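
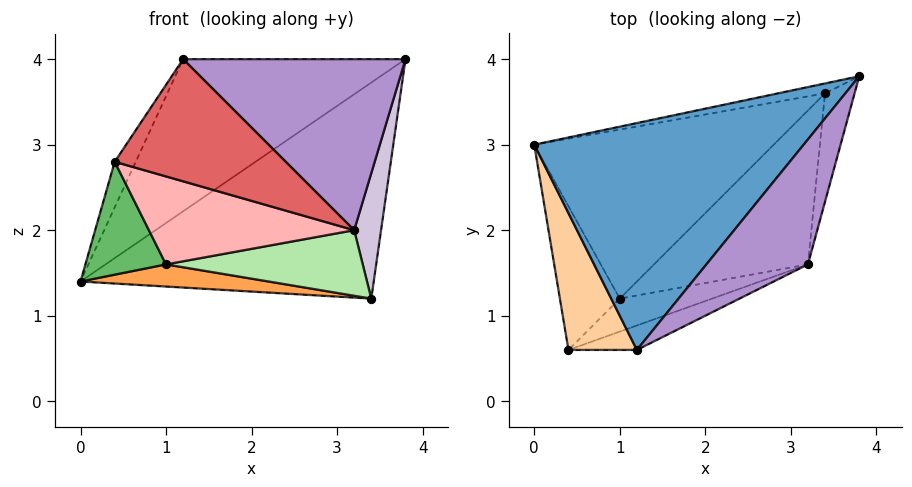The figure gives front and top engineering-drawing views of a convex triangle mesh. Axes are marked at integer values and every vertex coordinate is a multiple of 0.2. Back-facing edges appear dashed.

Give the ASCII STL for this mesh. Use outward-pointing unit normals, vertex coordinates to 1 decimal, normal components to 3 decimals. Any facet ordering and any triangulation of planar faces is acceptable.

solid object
 facet normal -0.565 0.459 0.685
  outer loop
   vertex 1.2 0.6 4.0
   vertex 3.8 3.8 4.0
   vertex 0.0 3.0 1.4
  endloop
 endfacet
 facet normal -0.176 0.983 -0.045
  outer loop
   vertex 3.4 3.6 1.2
   vertex 0.0 3.0 1.4
   vertex 3.8 3.8 4.0
  endloop
 endfacet
 facet normal -0.035 -0.130 -0.991
  outer loop
   vertex 1.0 1.2 1.6
   vertex 0.0 3.0 1.4
   vertex 3.4 3.6 1.2
  endloop
 endfacet
 facet normal -0.818 0.182 0.545
  outer loop
   vertex 0.4 0.6 2.8
   vertex 1.2 0.6 4.0
   vertex 0.0 3.0 1.4
  endloop
 endfacet
 facet normal -0.691 -0.447 -0.569
  outer loop
   vertex 0.4 0.6 2.8
   vertex 0.0 3.0 1.4
   vertex 1.0 1.2 1.6
  endloop
 endfacet
 facet normal 0.232 -0.381 -0.895
  outer loop
   vertex 3.2 1.6 2.0
   vertex 1.0 1.2 1.6
   vertex 3.4 3.6 1.2
  endloop
 endfacet
 facet normal 0.282 -0.941 -0.188
  outer loop
   vertex 3.2 1.6 2.0
   vertex 1.2 0.6 4.0
   vertex 0.4 0.6 2.8
  endloop
 endfacet
 facet normal 0.228 -0.912 -0.342
  outer loop
   vertex 3.2 1.6 2.0
   vertex 0.4 0.6 2.8
   vertex 1.0 1.2 1.6
  endloop
 endfacet
 facet normal 0.705 -0.573 0.419
  outer loop
   vertex 3.2 1.6 2.0
   vertex 3.8 3.8 4.0
   vertex 1.2 0.6 4.0
  endloop
 endfacet
 facet normal 0.980 -0.150 -0.129
  outer loop
   vertex 3.2 1.6 2.0
   vertex 3.4 3.6 1.2
   vertex 3.8 3.8 4.0
  endloop
 endfacet
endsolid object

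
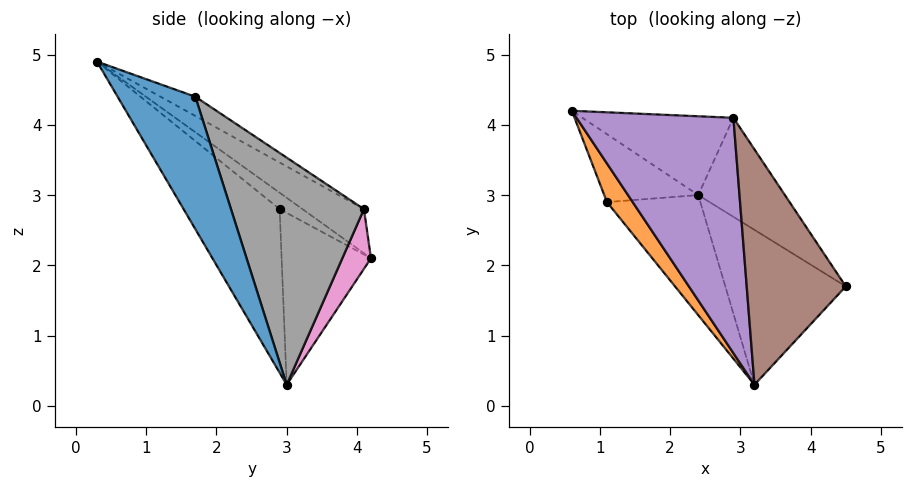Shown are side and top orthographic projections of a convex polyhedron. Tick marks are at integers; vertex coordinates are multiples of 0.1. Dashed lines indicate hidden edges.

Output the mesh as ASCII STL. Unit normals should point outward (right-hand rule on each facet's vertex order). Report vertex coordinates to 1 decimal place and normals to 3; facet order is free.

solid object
 facet normal 0.542 -0.680 -0.493
  outer loop
   vertex 2.4 3.0 0.3
   vertex 4.5 1.7 4.4
   vertex 3.2 0.3 4.9
  endloop
 endfacet
 facet normal -0.521 0.241 0.819
  outer loop
   vertex 1.1 2.9 2.8
   vertex 3.2 0.3 4.9
   vertex 0.6 4.2 2.1
  endloop
 endfacet
 facet normal -0.754 -0.512 -0.412
  outer loop
   vertex 1.1 2.9 2.8
   vertex 0.6 4.2 2.1
   vertex 2.4 3.0 0.3
  endloop
 endfacet
 facet normal -0.584 -0.741 -0.333
  outer loop
   vertex 1.1 2.9 2.8
   vertex 2.4 3.0 0.3
   vertex 3.2 0.3 4.9
  endloop
 endfacet
 facet normal -0.241 0.455 0.857
  outer loop
   vertex 2.9 4.1 2.8
   vertex 0.6 4.2 2.1
   vertex 3.2 0.3 4.9
  endloop
 endfacet
 facet normal -0.168 0.467 0.868
  outer loop
   vertex 2.9 4.1 2.8
   vertex 3.2 0.3 4.9
   vertex 4.5 1.7 4.4
  endloop
 endfacet
 facet normal 0.168 0.889 -0.425
  outer loop
   vertex 2.9 4.1 2.8
   vertex 2.4 3.0 0.3
   vertex 0.6 4.2 2.1
  endloop
 endfacet
 facet normal 0.872 0.360 -0.333
  outer loop
   vertex 2.9 4.1 2.8
   vertex 4.5 1.7 4.4
   vertex 2.4 3.0 0.3
  endloop
 endfacet
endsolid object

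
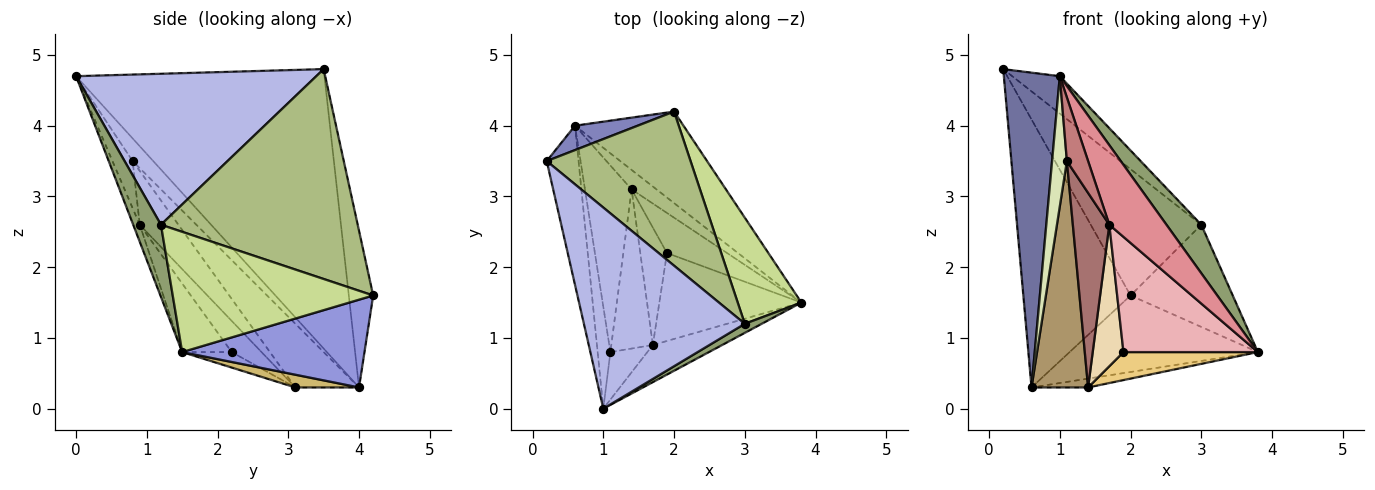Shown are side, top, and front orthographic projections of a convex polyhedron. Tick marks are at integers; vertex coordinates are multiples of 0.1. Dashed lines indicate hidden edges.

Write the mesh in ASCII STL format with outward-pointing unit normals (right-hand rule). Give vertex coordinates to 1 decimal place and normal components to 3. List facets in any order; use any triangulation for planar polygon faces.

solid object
 facet normal -0.970 -0.218 -0.110
  outer loop
   vertex 0.6 4.0 0.3
   vertex 1.0 0.0 4.7
   vertex 0.2 3.5 4.8
  endloop
 endfacet
 facet normal -0.221 0.971 0.088
  outer loop
   vertex 2.0 4.2 1.6
   vertex 0.6 4.0 0.3
   vertex 0.2 3.5 4.8
  endloop
 endfacet
 facet normal 0.527 0.545 -0.652
  outer loop
   vertex 2.0 4.2 1.6
   vertex 3.8 1.5 0.8
   vertex 0.6 4.0 0.3
  endloop
 endfacet
 facet normal 0.678 0.134 0.723
  outer loop
   vertex 3.0 1.2 2.6
   vertex 0.2 3.5 4.8
   vertex 1.0 0.0 4.7
  endloop
 endfacet
 facet normal 0.617 -0.774 0.145
  outer loop
   vertex 3.0 1.2 2.6
   vertex 1.0 0.0 4.7
   vertex 3.8 1.5 0.8
  endloop
 endfacet
 facet normal 0.748 0.420 0.513
  outer loop
   vertex 3.0 1.2 2.6
   vertex 2.0 4.2 1.6
   vertex 0.2 3.5 4.8
  endloop
 endfacet
 facet normal 0.806 0.411 0.427
  outer loop
   vertex 3.0 1.2 2.6
   vertex 3.8 1.5 0.8
   vertex 2.0 4.2 1.6
  endloop
 endfacet
 facet normal -0.739 -0.531 -0.415
  outer loop
   vertex 1.1 0.8 3.5
   vertex 1.0 0.0 4.7
   vertex 0.6 4.0 0.3
  endloop
 endfacet
 facet normal -0.656 -0.583 -0.480
  outer loop
   vertex 1.4 3.1 0.3
   vertex 1.1 0.8 3.5
   vertex 0.6 4.0 0.3
  endloop
 endfacet
 facet normal 0.422 0.375 -0.825
  outer loop
   vertex 1.4 3.1 0.3
   vertex 0.6 4.0 0.3
   vertex 3.8 1.5 0.8
  endloop
 endfacet
 facet normal -0.206 -0.560 -0.802
  outer loop
   vertex 1.4 3.1 0.3
   vertex 3.8 1.5 0.8
   vertex 1.9 2.2 0.8
  endloop
 endfacet
 facet normal -0.598 -0.617 -0.512
  outer loop
   vertex 1.7 0.9 2.6
   vertex 1.4 3.1 0.3
   vertex 1.9 2.2 0.8
  endloop
 endfacet
 facet normal -0.634 -0.598 -0.489
  outer loop
   vertex 1.7 0.9 2.6
   vertex 1.1 0.8 3.5
   vertex 1.4 3.1 0.3
  endloop
 endfacet
 facet normal -0.607 -0.637 -0.475
  outer loop
   vertex 1.7 0.9 2.6
   vertex 1.0 0.0 4.7
   vertex 1.1 0.8 3.5
  endloop
 endfacet
 facet normal -0.103 -0.901 -0.421
  outer loop
   vertex 1.7 0.9 2.6
   vertex 3.8 1.5 0.8
   vertex 1.0 0.0 4.7
  endloop
 endfacet
 facet normal -0.281 -0.763 -0.582
  outer loop
   vertex 1.7 0.9 2.6
   vertex 1.9 2.2 0.8
   vertex 3.8 1.5 0.8
  endloop
 endfacet
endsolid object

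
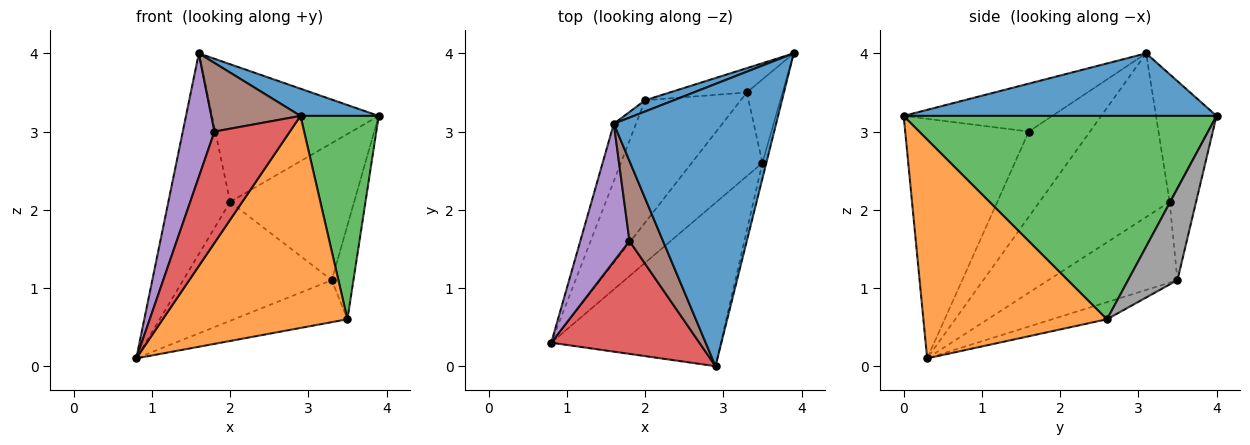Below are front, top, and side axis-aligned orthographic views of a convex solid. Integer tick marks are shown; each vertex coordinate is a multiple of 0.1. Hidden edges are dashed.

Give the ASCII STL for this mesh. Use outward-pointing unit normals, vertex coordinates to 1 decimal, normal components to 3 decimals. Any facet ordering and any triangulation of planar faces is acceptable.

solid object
 facet normal 0.358 -0.090 0.929
  outer loop
   vertex 1.6 3.1 4.0
   vertex 2.9 0.0 3.2
   vertex 3.9 4.0 3.2
  endloop
 endfacet
 facet normal 0.619 -0.622 -0.479
  outer loop
   vertex 3.5 2.6 0.6
   vertex 2.9 0.0 3.2
   vertex 0.8 0.3 0.1
  endloop
 endfacet
 facet normal 0.970 -0.242 -0.019
  outer loop
   vertex 3.5 2.6 0.6
   vertex 3.9 4.0 3.2
   vertex 2.9 0.0 3.2
  endloop
 endfacet
 facet normal -0.755 -0.461 0.467
  outer loop
   vertex 1.8 1.6 3.0
   vertex 0.8 0.3 0.1
   vertex 2.9 0.0 3.2
  endloop
 endfacet
 facet normal -0.790 -0.409 0.456
  outer loop
   vertex 1.8 1.6 3.0
   vertex 1.6 3.1 4.0
   vertex 0.8 0.3 0.1
  endloop
 endfacet
 facet normal -0.735 -0.441 0.515
  outer loop
   vertex 1.8 1.6 3.0
   vertex 2.9 0.0 3.2
   vertex 1.6 3.1 4.0
  endloop
 endfacet
 facet normal -0.212 0.438 -0.874
  outer loop
   vertex 3.3 3.5 1.1
   vertex 3.5 2.6 0.6
   vertex 0.8 0.3 0.1
  endloop
 endfacet
 facet normal 0.862 0.379 -0.336
  outer loop
   vertex 3.3 3.5 1.1
   vertex 3.9 4.0 3.2
   vertex 3.5 2.6 0.6
  endloop
 endfacet
 facet normal -0.897 0.426 -0.122
  outer loop
   vertex 2.0 3.4 2.1
   vertex 0.8 0.3 0.1
   vertex 1.6 3.1 4.0
  endloop
 endfacet
 facet normal -0.518 0.596 -0.614
  outer loop
   vertex 2.0 3.4 2.1
   vertex 3.3 3.5 1.1
   vertex 0.8 0.3 0.1
  endloop
 endfacet
 facet normal -0.340 0.937 0.076
  outer loop
   vertex 2.0 3.4 2.1
   vertex 1.6 3.1 4.0
   vertex 3.9 4.0 3.2
  endloop
 endfacet
 facet normal -0.205 0.964 -0.171
  outer loop
   vertex 2.0 3.4 2.1
   vertex 3.9 4.0 3.2
   vertex 3.3 3.5 1.1
  endloop
 endfacet
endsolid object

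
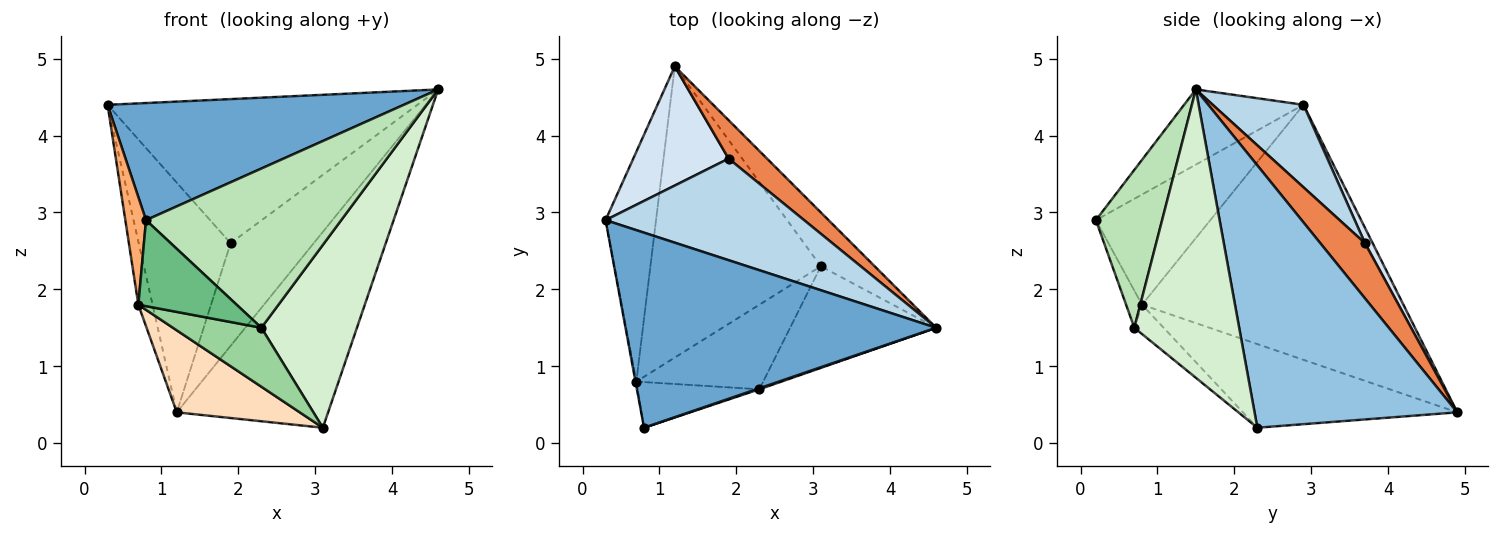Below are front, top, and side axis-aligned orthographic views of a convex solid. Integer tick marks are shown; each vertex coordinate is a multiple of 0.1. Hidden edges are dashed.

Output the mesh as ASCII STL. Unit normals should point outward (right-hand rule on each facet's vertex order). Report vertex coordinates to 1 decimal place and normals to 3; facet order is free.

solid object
 facet normal -0.203 -0.504 0.839
  outer loop
   vertex 0.8 0.2 2.9
   vertex 4.6 1.5 4.6
   vertex 0.3 2.9 4.4
  endloop
 endfacet
 facet normal 0.791 0.590 -0.162
  outer loop
   vertex 3.1 2.3 0.2
   vertex 1.2 4.9 0.4
   vertex 4.6 1.5 4.6
  endloop
 endfacet
 facet normal 0.233 0.795 0.560
  outer loop
   vertex 1.9 3.7 2.6
   vertex 0.3 2.9 4.4
   vertex 4.6 1.5 4.6
  endloop
 endfacet
 facet normal 0.074 0.885 0.459
  outer loop
   vertex 1.9 3.7 2.6
   vertex 1.2 4.9 0.4
   vertex 0.3 2.9 4.4
  endloop
 endfacet
 facet normal 0.450 0.837 0.313
  outer loop
   vertex 1.9 3.7 2.6
   vertex 4.6 1.5 4.6
   vertex 1.2 4.9 0.4
  endloop
 endfacet
 facet normal -0.984 -0.178 -0.008
  outer loop
   vertex 0.7 0.8 1.8
   vertex 0.8 0.2 2.9
   vertex 0.3 2.9 4.4
  endloop
 endfacet
 facet normal -0.980 0.053 -0.194
  outer loop
   vertex 0.7 0.8 1.8
   vertex 0.3 2.9 4.4
   vertex 1.2 4.9 0.4
  endloop
 endfacet
 facet normal -0.427 -0.245 -0.870
  outer loop
   vertex 0.7 0.8 1.8
   vertex 1.2 4.9 0.4
   vertex 3.1 2.3 0.2
  endloop
 endfacet
 facet normal -0.142 -0.874 -0.464
  outer loop
   vertex 2.3 0.7 1.5
   vertex 0.8 0.2 2.9
   vertex 0.7 0.8 1.8
  endloop
 endfacet
 facet normal -0.186 -0.562 -0.806
  outer loop
   vertex 2.3 0.7 1.5
   vertex 0.7 0.8 1.8
   vertex 3.1 2.3 0.2
  endloop
 endfacet
 facet normal 0.321 -0.947 0.006
  outer loop
   vertex 2.3 0.7 1.5
   vertex 4.6 1.5 4.6
   vertex 0.8 0.2 2.9
  endloop
 endfacet
 facet normal 0.692 -0.631 -0.351
  outer loop
   vertex 2.3 0.7 1.5
   vertex 3.1 2.3 0.2
   vertex 4.6 1.5 4.6
  endloop
 endfacet
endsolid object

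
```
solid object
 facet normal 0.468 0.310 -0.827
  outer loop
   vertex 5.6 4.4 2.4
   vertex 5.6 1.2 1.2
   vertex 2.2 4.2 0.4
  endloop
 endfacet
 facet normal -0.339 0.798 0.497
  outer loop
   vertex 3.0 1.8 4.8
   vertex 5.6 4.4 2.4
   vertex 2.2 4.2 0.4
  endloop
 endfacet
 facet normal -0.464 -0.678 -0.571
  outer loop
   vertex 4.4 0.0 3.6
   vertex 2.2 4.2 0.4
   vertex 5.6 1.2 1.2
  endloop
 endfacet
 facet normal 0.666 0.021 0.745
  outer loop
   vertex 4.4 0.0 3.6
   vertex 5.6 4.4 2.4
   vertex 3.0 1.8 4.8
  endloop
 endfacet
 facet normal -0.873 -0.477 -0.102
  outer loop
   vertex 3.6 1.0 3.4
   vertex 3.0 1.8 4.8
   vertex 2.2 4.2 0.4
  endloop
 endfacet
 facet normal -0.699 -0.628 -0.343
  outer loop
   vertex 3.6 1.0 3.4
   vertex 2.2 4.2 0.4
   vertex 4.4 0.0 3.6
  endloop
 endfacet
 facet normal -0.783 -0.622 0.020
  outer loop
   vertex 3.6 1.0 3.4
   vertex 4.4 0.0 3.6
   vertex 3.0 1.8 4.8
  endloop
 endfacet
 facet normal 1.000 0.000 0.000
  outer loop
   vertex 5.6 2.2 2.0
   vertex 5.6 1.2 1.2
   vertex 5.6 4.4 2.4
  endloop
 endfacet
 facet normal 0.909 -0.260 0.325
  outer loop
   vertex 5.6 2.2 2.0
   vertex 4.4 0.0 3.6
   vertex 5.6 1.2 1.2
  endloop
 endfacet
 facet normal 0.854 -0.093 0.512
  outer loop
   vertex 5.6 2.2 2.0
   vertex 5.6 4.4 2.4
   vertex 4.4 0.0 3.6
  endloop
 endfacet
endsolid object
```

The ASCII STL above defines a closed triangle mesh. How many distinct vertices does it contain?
7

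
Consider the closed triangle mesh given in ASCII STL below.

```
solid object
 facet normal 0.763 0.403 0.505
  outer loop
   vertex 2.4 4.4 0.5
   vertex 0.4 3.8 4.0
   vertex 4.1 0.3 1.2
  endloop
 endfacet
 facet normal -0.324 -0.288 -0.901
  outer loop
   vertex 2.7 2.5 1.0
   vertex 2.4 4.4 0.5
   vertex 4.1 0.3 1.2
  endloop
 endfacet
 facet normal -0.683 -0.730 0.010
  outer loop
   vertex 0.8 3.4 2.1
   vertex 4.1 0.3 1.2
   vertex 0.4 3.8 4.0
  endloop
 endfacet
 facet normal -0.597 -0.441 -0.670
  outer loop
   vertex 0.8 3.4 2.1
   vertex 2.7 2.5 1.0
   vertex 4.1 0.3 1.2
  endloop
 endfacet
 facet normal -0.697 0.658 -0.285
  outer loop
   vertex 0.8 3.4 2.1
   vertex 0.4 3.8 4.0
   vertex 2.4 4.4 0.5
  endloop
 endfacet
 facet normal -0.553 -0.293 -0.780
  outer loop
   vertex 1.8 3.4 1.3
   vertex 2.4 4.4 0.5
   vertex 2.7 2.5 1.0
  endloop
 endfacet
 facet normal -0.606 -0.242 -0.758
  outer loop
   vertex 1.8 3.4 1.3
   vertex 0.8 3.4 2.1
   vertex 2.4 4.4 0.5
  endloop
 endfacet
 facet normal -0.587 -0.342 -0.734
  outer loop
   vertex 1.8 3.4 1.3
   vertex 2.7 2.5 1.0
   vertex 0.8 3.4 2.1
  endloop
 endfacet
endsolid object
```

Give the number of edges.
12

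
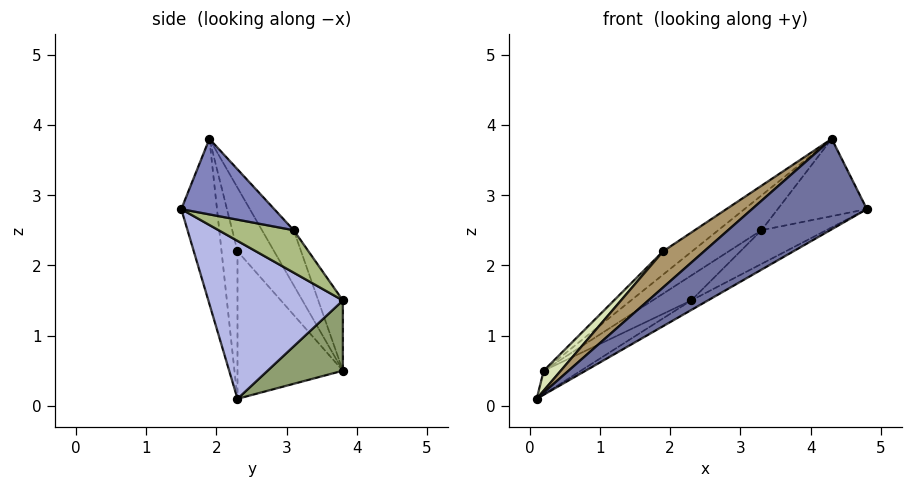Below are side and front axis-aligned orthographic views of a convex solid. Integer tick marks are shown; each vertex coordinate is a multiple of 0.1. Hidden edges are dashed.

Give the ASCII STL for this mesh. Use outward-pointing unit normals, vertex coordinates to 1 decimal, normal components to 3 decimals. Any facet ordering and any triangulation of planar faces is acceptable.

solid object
 facet normal -0.289 -0.930 0.227
  outer loop
   vertex 4.3 1.9 3.8
   vertex 0.1 2.3 0.1
   vertex 4.8 1.5 2.8
  endloop
 endfacet
 facet normal 0.719 0.690 0.084
  outer loop
   vertex 3.3 3.1 2.5
   vertex 4.3 1.9 3.8
   vertex 4.8 1.5 2.8
  endloop
 endfacet
 facet normal -0.379 0.516 0.768
  outer loop
   vertex 3.3 3.1 2.5
   vertex 0.2 3.8 0.5
   vertex 4.3 1.9 3.8
  endloop
 endfacet
 facet normal 0.505 0.063 -0.861
  outer loop
   vertex 2.3 3.8 1.5
   vertex 4.8 1.5 2.8
   vertex 0.1 2.3 0.1
  endloop
 endfacet
 facet normal 0.421 0.207 -0.883
  outer loop
   vertex 2.3 3.8 1.5
   vertex 0.1 2.3 0.1
   vertex 0.2 3.8 0.5
  endloop
 endfacet
 facet normal 0.725 0.626 -0.287
  outer loop
   vertex 2.3 3.8 1.5
   vertex 3.3 3.1 2.5
   vertex 4.8 1.5 2.8
  endloop
 endfacet
 facet normal -0.356 0.560 0.748
  outer loop
   vertex 2.3 3.8 1.5
   vertex 0.2 3.8 0.5
   vertex 3.3 3.1 2.5
  endloop
 endfacet
 facet normal -0.754 -0.122 0.646
  outer loop
   vertex 1.9 2.3 2.2
   vertex 0.2 3.8 0.5
   vertex 0.1 2.3 0.1
  endloop
 endfacet
 facet normal -0.346 -0.890 0.297
  outer loop
   vertex 1.9 2.3 2.2
   vertex 0.1 2.3 0.1
   vertex 4.3 1.9 3.8
  endloop
 endfacet
 facet normal -0.471 0.372 0.800
  outer loop
   vertex 1.9 2.3 2.2
   vertex 4.3 1.9 3.8
   vertex 0.2 3.8 0.5
  endloop
 endfacet
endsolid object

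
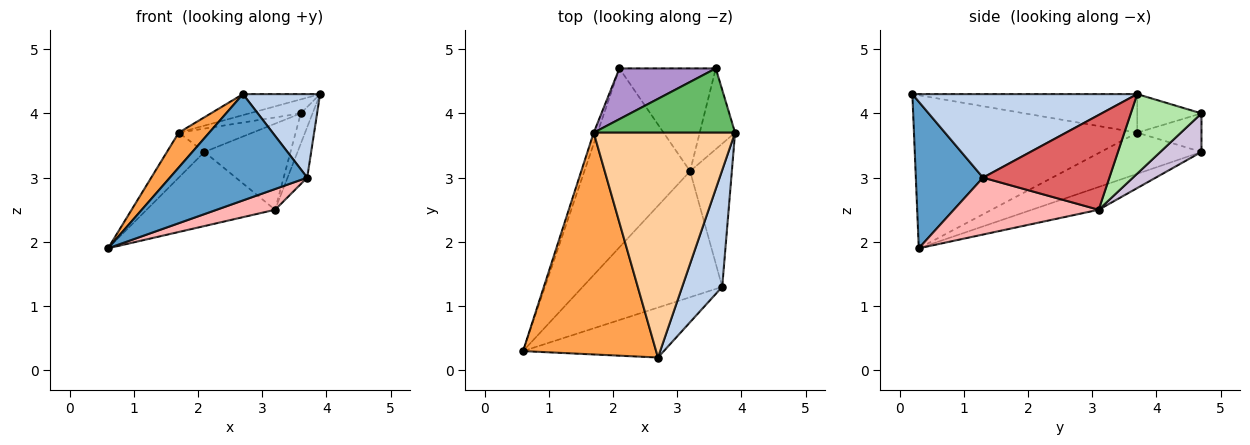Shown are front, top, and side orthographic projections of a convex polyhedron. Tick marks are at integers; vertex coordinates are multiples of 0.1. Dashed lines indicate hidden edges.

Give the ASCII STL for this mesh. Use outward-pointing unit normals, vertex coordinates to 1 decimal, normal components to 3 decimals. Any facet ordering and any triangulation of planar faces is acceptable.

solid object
 facet normal 0.405 -0.828 -0.389
  outer loop
   vertex 3.7 1.3 3.0
   vertex 2.7 0.2 4.3
   vertex 0.6 0.3 1.9
  endloop
 endfacet
 facet normal 0.862 -0.295 0.413
  outer loop
   vertex 3.7 1.3 3.0
   vertex 3.9 3.7 4.3
   vertex 2.7 0.2 4.3
  endloop
 endfacet
 facet normal -0.751 -0.103 0.653
  outer loop
   vertex 1.7 3.7 3.7
   vertex 0.6 0.3 1.9
   vertex 2.7 0.2 4.3
  endloop
 endfacet
 facet normal -0.262 0.090 0.961
  outer loop
   vertex 1.7 3.7 3.7
   vertex 2.7 0.2 4.3
   vertex 3.9 3.7 4.3
  endloop
 endfacet
 facet normal -0.257 0.206 0.944
  outer loop
   vertex 1.7 3.7 3.7
   vertex 3.9 3.7 4.3
   vertex 3.6 4.7 4.0
  endloop
 endfacet
 facet normal 0.903 0.151 -0.402
  outer loop
   vertex 3.2 3.1 2.5
   vertex 3.6 4.7 4.0
   vertex 3.9 3.7 4.3
  endloop
 endfacet
 facet normal 0.906 0.141 -0.399
  outer loop
   vertex 3.2 3.1 2.5
   vertex 3.9 3.7 4.3
   vertex 3.7 1.3 3.0
  endloop
 endfacet
 facet normal 0.373 -0.151 -0.915
  outer loop
   vertex 3.2 3.1 2.5
   vertex 3.7 1.3 3.0
   vertex 0.6 0.3 1.9
  endloop
 endfacet
 facet normal -0.342 0.393 0.854
  outer loop
   vertex 2.1 4.7 3.4
   vertex 1.7 3.7 3.7
   vertex 3.6 4.7 4.0
  endloop
 endfacet
 facet normal 0.293 0.614 -0.733
  outer loop
   vertex 2.1 4.7 3.4
   vertex 3.6 4.7 4.0
   vertex 3.2 3.1 2.5
  endloop
 endfacet
 facet normal -0.934 0.348 -0.086
  outer loop
   vertex 2.1 4.7 3.4
   vertex 0.6 0.3 1.9
   vertex 1.7 3.7 3.7
  endloop
 endfacet
 facet normal -0.195 0.375 -0.906
  outer loop
   vertex 2.1 4.7 3.4
   vertex 3.2 3.1 2.5
   vertex 0.6 0.3 1.9
  endloop
 endfacet
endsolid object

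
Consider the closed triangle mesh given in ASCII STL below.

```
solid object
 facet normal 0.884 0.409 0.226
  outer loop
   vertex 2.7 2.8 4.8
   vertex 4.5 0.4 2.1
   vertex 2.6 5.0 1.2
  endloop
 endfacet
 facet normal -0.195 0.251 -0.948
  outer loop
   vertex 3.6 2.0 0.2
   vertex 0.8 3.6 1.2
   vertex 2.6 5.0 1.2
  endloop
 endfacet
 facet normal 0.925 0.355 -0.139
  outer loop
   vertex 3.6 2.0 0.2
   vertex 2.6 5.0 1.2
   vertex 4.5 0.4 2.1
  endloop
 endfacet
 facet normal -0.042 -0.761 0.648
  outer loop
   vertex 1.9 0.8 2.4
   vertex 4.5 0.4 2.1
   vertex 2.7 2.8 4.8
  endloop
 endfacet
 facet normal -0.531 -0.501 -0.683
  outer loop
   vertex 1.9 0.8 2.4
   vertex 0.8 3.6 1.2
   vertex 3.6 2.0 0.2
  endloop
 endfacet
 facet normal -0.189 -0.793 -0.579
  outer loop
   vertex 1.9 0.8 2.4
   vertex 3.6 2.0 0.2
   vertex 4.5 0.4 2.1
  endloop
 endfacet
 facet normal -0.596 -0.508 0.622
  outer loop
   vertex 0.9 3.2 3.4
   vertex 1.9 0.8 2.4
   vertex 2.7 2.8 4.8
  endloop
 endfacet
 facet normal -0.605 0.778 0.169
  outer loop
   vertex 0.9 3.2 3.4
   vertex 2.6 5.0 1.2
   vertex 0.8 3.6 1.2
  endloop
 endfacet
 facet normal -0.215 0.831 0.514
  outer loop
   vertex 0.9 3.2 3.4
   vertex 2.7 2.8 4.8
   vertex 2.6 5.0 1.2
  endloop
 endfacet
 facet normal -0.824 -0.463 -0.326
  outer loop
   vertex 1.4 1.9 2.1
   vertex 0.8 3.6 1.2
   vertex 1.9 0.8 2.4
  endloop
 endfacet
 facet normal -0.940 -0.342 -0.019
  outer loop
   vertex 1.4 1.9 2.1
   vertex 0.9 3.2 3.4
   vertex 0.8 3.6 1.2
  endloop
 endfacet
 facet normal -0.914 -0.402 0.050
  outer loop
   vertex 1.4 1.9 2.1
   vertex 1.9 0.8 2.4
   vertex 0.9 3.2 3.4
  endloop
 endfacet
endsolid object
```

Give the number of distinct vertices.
8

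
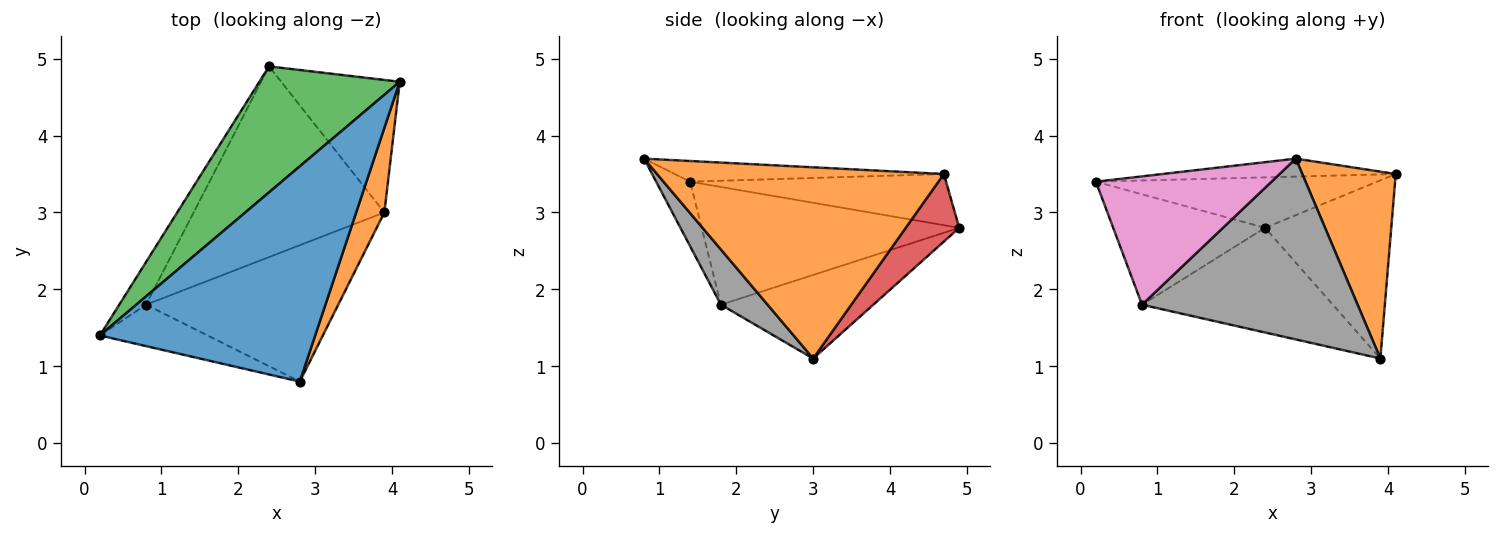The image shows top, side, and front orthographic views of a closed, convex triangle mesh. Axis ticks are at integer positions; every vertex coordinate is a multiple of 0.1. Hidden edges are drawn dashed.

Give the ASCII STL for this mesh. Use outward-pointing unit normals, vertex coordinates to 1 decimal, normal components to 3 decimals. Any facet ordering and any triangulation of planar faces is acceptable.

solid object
 facet normal -0.095 0.083 0.992
  outer loop
   vertex 2.8 0.8 3.7
   vertex 4.1 4.7 3.5
   vertex 0.2 1.4 3.4
  endloop
 endfacet
 facet normal 0.942 -0.307 0.139
  outer loop
   vertex 3.9 3.0 1.1
   vertex 4.1 4.7 3.5
   vertex 2.8 0.8 3.7
  endloop
 endfacet
 facet normal -0.321 0.352 0.879
  outer loop
   vertex 2.4 4.9 2.8
   vertex 0.2 1.4 3.4
   vertex 4.1 4.7 3.5
  endloop
 endfacet
 facet normal 0.322 0.760 -0.565
  outer loop
   vertex 2.4 4.9 2.8
   vertex 4.1 4.7 3.5
   vertex 3.9 3.0 1.1
  endloop
 endfacet
 facet normal -0.845 0.498 -0.192
  outer loop
   vertex 0.8 1.8 1.8
   vertex 0.2 1.4 3.4
   vertex 2.4 4.9 2.8
  endloop
 endfacet
 facet normal -0.359 0.449 -0.818
  outer loop
   vertex 0.8 1.8 1.8
   vertex 2.4 4.9 2.8
   vertex 3.9 3.0 1.1
  endloop
 endfacet
 facet normal -0.181 -0.936 -0.302
  outer loop
   vertex 0.8 1.8 1.8
   vertex 2.8 0.8 3.7
   vertex 0.2 1.4 3.4
  endloop
 endfacet
 facet normal 0.170 -0.787 -0.593
  outer loop
   vertex 0.8 1.8 1.8
   vertex 3.9 3.0 1.1
   vertex 2.8 0.8 3.7
  endloop
 endfacet
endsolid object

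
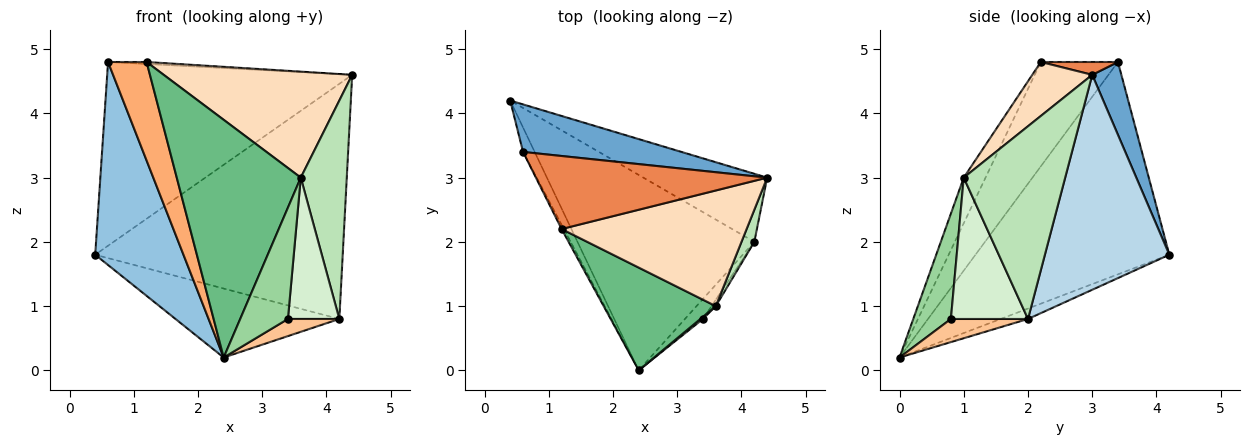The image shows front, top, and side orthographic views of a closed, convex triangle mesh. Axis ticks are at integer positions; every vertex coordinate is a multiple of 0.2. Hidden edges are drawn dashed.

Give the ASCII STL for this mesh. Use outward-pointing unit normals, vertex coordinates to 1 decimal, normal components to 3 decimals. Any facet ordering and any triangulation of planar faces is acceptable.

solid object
 facet normal 0.114 0.962 0.249
  outer loop
   vertex 0.6 3.4 4.8
   vertex 4.4 3.0 4.6
   vertex 0.4 4.2 1.8
  endloop
 endfacet
 facet normal -0.909 -0.414 -0.050
  outer loop
   vertex 0.6 3.4 4.8
   vertex 0.4 4.2 1.8
   vertex 2.4 0.0 0.2
  endloop
 endfacet
 facet normal 0.435 0.865 -0.251
  outer loop
   vertex 4.2 2.0 0.8
   vertex 0.4 4.2 1.8
   vertex 4.4 3.0 4.6
  endloop
 endfacet
 facet normal -0.055 0.332 -0.942
  outer loop
   vertex 4.2 2.0 0.8
   vertex 2.4 0.0 0.2
   vertex 0.4 4.2 1.8
  endloop
 endfacet
 facet normal 0.055 0.028 0.998
  outer loop
   vertex 1.2 2.2 4.8
   vertex 4.4 3.0 4.6
   vertex 0.6 3.4 4.8
  endloop
 endfacet
 facet normal -0.894 -0.447 -0.019
  outer loop
   vertex 1.2 2.2 4.8
   vertex 0.6 3.4 4.8
   vertex 2.4 0.0 0.2
  endloop
 endfacet
 facet normal 0.699 -0.466 -0.543
  outer loop
   vertex 3.4 0.8 0.8
   vertex 2.4 0.0 0.2
   vertex 4.2 2.0 0.8
  endloop
 endfacet
 facet normal 0.210 -0.661 0.721
  outer loop
   vertex 3.6 1.0 3.0
   vertex 4.4 3.0 4.6
   vertex 1.2 2.2 4.8
  endloop
 endfacet
 facet normal -0.159 -0.906 0.392
  outer loop
   vertex 3.6 1.0 3.0
   vertex 1.2 2.2 4.8
   vertex 2.4 0.0 0.2
  endloop
 endfacet
 facet normal 0.619 -0.785 0.015
  outer loop
   vertex 3.6 1.0 3.0
   vertex 2.4 0.0 0.2
   vertex 3.4 0.8 0.8
  endloop
 endfacet
 facet normal 0.909 -0.412 0.061
  outer loop
   vertex 3.6 1.0 3.0
   vertex 4.2 2.0 0.8
   vertex 4.4 3.0 4.6
  endloop
 endfacet
 facet normal 0.832 -0.555 -0.025
  outer loop
   vertex 3.6 1.0 3.0
   vertex 3.4 0.8 0.8
   vertex 4.2 2.0 0.8
  endloop
 endfacet
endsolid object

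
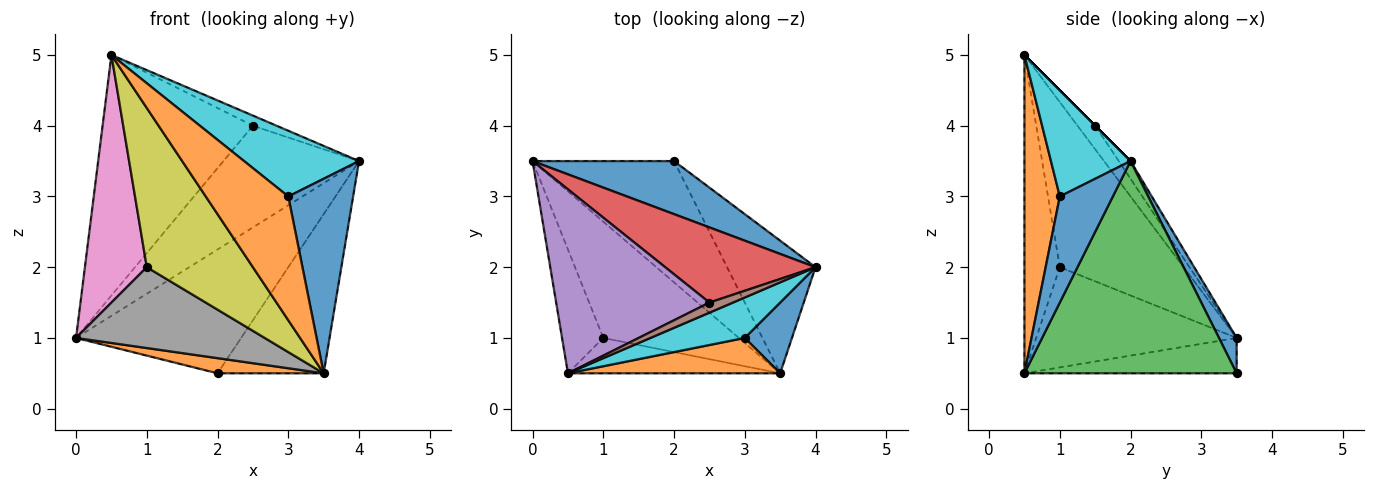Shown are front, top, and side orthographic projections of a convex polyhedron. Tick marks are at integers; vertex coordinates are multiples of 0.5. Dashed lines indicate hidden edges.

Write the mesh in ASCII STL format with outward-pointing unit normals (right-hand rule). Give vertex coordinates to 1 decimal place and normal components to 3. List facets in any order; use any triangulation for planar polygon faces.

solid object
 facet normal 0.098 0.915 0.392
  outer loop
   vertex 2.0 3.5 0.5
   vertex 0.0 3.5 1.0
   vertex 4.0 2.0 3.5
  endloop
 endfacet
 facet normal -0.241 -0.120 -0.963
  outer loop
   vertex 2.0 3.5 0.5
   vertex 3.5 0.5 0.5
   vertex 0.0 3.5 1.0
  endloop
 endfacet
 facet normal 0.838 0.419 -0.349
  outer loop
   vertex 2.0 3.5 0.5
   vertex 4.0 2.0 3.5
   vertex 3.5 0.5 0.5
  endloop
 endfacet
 facet normal -0.070 0.802 0.593
  outer loop
   vertex 2.5 1.5 4.0
   vertex 4.0 2.0 3.5
   vertex 0.0 3.5 1.0
  endloop
 endfacet
 facet normal -0.093 0.791 0.605
  outer loop
   vertex 2.5 1.5 4.0
   vertex 0.0 3.5 1.0
   vertex 0.5 0.5 5.0
  endloop
 endfacet
 facet normal 0.000 0.707 0.707
  outer loop
   vertex 2.5 1.5 4.0
   vertex 0.5 0.5 5.0
   vertex 4.0 2.0 3.5
  endloop
 endfacet
 facet normal -0.873 -0.436 -0.218
  outer loop
   vertex 1.0 1.0 2.0
   vertex 0.5 0.5 5.0
   vertex 0.0 3.5 1.0
  endloop
 endfacet
 facet normal -0.519 -0.488 -0.702
  outer loop
   vertex 1.0 1.0 2.0
   vertex 0.0 3.5 1.0
   vertex 3.5 0.5 0.5
  endloop
 endfacet
 facet normal -0.309 -0.928 -0.206
  outer loop
   vertex 1.0 1.0 2.0
   vertex 3.5 0.5 0.5
   vertex 0.5 0.5 5.0
  endloop
 endfacet
 facet normal 0.508 -0.734 0.451
  outer loop
   vertex 3.0 1.0 3.0
   vertex 4.0 2.0 3.5
   vertex 0.5 0.5 5.0
  endloop
 endfacet
 facet normal 0.610 -0.745 0.271
  outer loop
   vertex 3.0 1.0 3.0
   vertex 3.5 0.5 0.5
   vertex 4.0 2.0 3.5
  endloop
 endfacet
 facet normal 0.381 -0.889 0.254
  outer loop
   vertex 3.0 1.0 3.0
   vertex 0.5 0.5 5.0
   vertex 3.5 0.5 0.5
  endloop
 endfacet
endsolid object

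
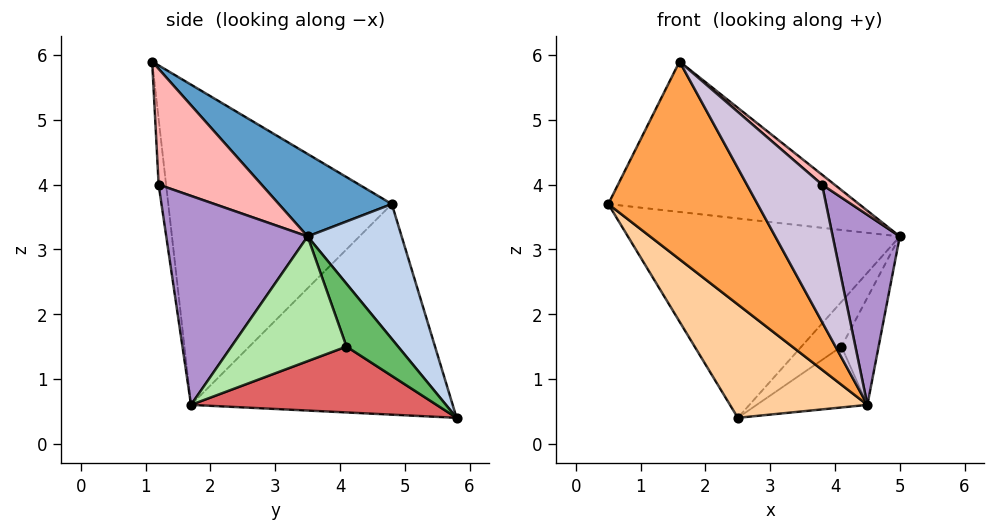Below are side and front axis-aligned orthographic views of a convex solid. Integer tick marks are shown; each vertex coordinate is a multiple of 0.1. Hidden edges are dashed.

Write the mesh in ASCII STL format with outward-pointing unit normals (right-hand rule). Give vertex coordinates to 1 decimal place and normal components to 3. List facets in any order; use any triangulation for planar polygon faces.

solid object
 facet normal 0.247 0.548 0.799
  outer loop
   vertex 1.6 1.1 5.9
   vertex 5.0 3.5 3.2
   vertex 0.5 4.8 3.7
  endloop
 endfacet
 facet normal 0.294 0.851 0.436
  outer loop
   vertex 2.5 5.8 0.4
   vertex 0.5 4.8 3.7
   vertex 5.0 3.5 3.2
  endloop
 endfacet
 facet normal -0.739 -0.493 -0.460
  outer loop
   vertex 4.5 1.7 0.6
   vertex 1.6 1.1 5.9
   vertex 0.5 4.8 3.7
  endloop
 endfacet
 facet normal -0.733 -0.385 -0.561
  outer loop
   vertex 4.5 1.7 0.6
   vertex 0.5 4.8 3.7
   vertex 2.5 5.8 0.4
  endloop
 endfacet
 facet normal 0.774 0.601 -0.198
  outer loop
   vertex 4.1 4.1 1.5
   vertex 2.5 5.8 0.4
   vertex 5.0 3.5 3.2
  endloop
 endfacet
 facet normal 0.885 0.285 -0.368
  outer loop
   vertex 4.1 4.1 1.5
   vertex 5.0 3.5 3.2
   vertex 4.5 1.7 0.6
  endloop
 endfacet
 facet normal 0.750 0.338 -0.568
  outer loop
   vertex 4.1 4.1 1.5
   vertex 4.5 1.7 0.6
   vertex 2.5 5.8 0.4
  endloop
 endfacet
 facet normal 0.654 -0.079 0.753
  outer loop
   vertex 3.8 1.2 4.0
   vertex 5.0 3.5 3.2
   vertex 1.6 1.1 5.9
  endloop
 endfacet
 facet normal 0.897 -0.425 0.122
  outer loop
   vertex 3.8 1.2 4.0
   vertex 4.5 1.7 0.6
   vertex 5.0 3.5 3.2
  endloop
 endfacet
 facet normal -0.097 -0.982 -0.164
  outer loop
   vertex 3.8 1.2 4.0
   vertex 1.6 1.1 5.9
   vertex 4.5 1.7 0.6
  endloop
 endfacet
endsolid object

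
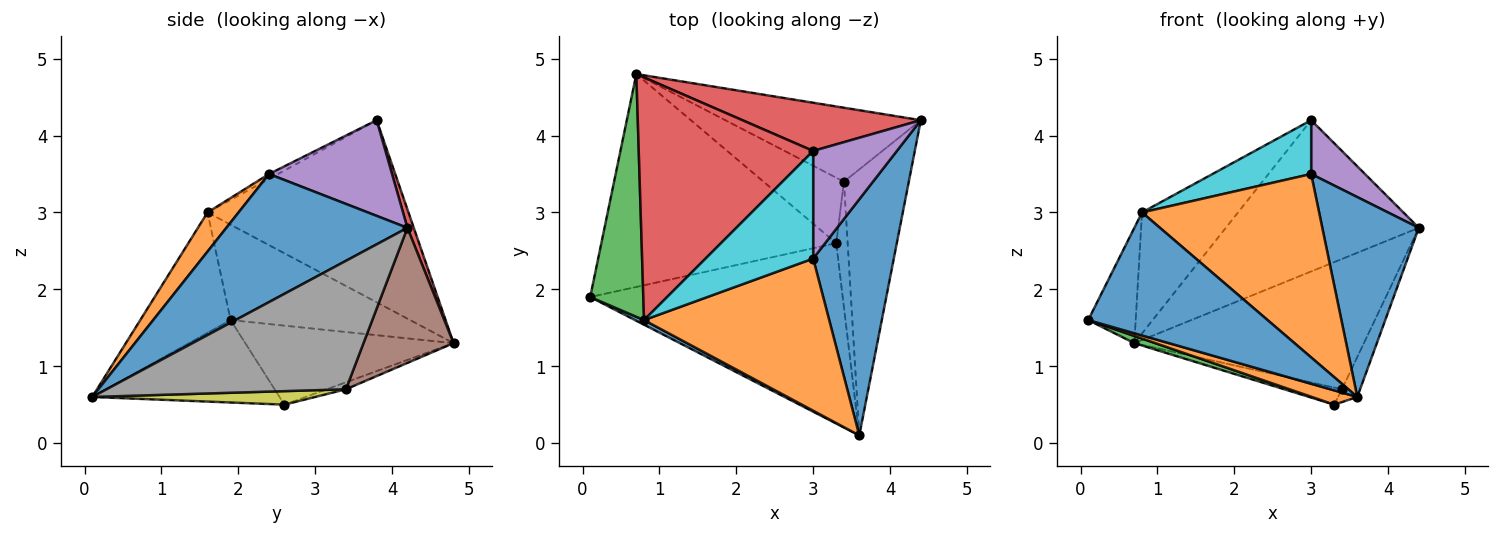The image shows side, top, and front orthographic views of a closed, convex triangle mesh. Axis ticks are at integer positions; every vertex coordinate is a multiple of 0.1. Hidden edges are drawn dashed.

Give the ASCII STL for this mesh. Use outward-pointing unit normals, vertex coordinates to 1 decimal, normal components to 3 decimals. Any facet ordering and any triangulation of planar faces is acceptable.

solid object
 facet normal 0.771 -0.411 0.486
  outer loop
   vertex 3.0 2.4 3.5
   vertex 3.6 0.1 0.6
   vertex 4.4 4.2 2.8
  endloop
 endfacet
 facet normal -0.309 -0.075 -0.948
  outer loop
   vertex 3.3 2.6 0.5
   vertex 3.6 0.1 0.6
   vertex 0.1 1.9 1.6
  endloop
 endfacet
 facet normal -0.319 -0.032 -0.947
  outer loop
   vertex 3.3 2.6 0.5
   vertex 0.1 1.9 1.6
   vertex 0.7 4.8 1.3
  endloop
 endfacet
 facet normal 0.031 0.952 0.303
  outer loop
   vertex 3.0 3.8 4.2
   vertex 4.4 4.2 2.8
   vertex 0.7 4.8 1.3
  endloop
 endfacet
 facet normal 0.715 -0.313 0.625
  outer loop
   vertex 3.0 3.8 4.2
   vertex 3.0 2.4 3.5
   vertex 4.4 4.2 2.8
  endloop
 endfacet
 facet normal 0.323 0.823 -0.467
  outer loop
   vertex 3.4 3.4 0.7
   vertex 0.7 4.8 1.3
   vertex 4.4 4.2 2.8
  endloop
 endfacet
 facet normal -0.084 0.252 -0.964
  outer loop
   vertex 3.4 3.4 0.7
   vertex 3.3 2.6 0.5
   vertex 0.7 4.8 1.3
  endloop
 endfacet
 facet normal 0.891 0.068 -0.450
  outer loop
   vertex 3.4 3.4 0.7
   vertex 4.4 4.2 2.8
   vertex 3.6 0.1 0.6
  endloop
 endfacet
 facet normal 0.762 0.066 -0.644
  outer loop
   vertex 3.4 3.4 0.7
   vertex 3.6 0.1 0.6
   vertex 3.3 2.6 0.5
  endloop
 endfacet
 facet normal -0.041 -0.447 0.894
  outer loop
   vertex 0.8 1.6 3.0
   vertex 3.0 2.4 3.5
   vertex 3.0 3.8 4.2
  endloop
 endfacet
 facet normal -0.450 -0.893 0.033
  outer loop
   vertex 0.8 1.6 3.0
   vertex 0.1 1.9 1.6
   vertex 3.6 0.1 0.6
  endloop
 endfacet
 facet normal 0.134 -0.763 0.633
  outer loop
   vertex 0.8 1.6 3.0
   vertex 3.6 0.1 0.6
   vertex 3.0 2.4 3.5
  endloop
 endfacet
 facet normal -0.851 0.225 0.474
  outer loop
   vertex 0.8 1.6 3.0
   vertex 0.7 4.8 1.3
   vertex 0.1 1.9 1.6
  endloop
 endfacet
 facet normal -0.683 0.326 0.654
  outer loop
   vertex 0.8 1.6 3.0
   vertex 3.0 3.8 4.2
   vertex 0.7 4.8 1.3
  endloop
 endfacet
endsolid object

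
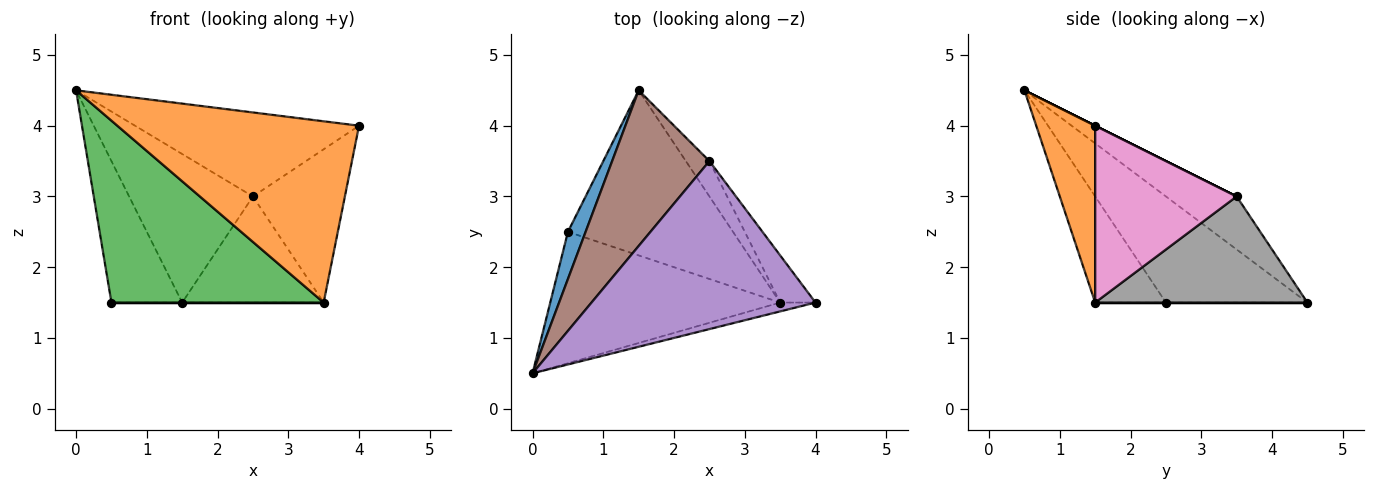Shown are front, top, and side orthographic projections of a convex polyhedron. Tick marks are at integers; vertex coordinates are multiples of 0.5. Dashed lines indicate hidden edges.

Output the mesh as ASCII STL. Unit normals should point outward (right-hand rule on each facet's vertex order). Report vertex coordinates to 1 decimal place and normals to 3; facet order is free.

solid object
 facet normal -0.885 0.442 0.147
  outer loop
   vertex 0.5 2.5 1.5
   vertex 0.0 0.5 4.5
   vertex 1.5 4.5 1.5
  endloop
 endfacet
 facet normal 0.237 -0.970 -0.047
  outer loop
   vertex 3.5 1.5 1.5
   vertex 4.0 1.5 4.0
   vertex 0.0 0.5 4.5
  endloop
 endfacet
 facet normal -0.261 -0.783 -0.565
  outer loop
   vertex 3.5 1.5 1.5
   vertex 0.0 0.5 4.5
   vertex 0.5 2.5 1.5
  endloop
 endfacet
 facet normal 0.000 0.000 -1.000
  outer loop
   vertex 3.5 1.5 1.5
   vertex 0.5 2.5 1.5
   vertex 1.5 4.5 1.5
  endloop
 endfacet
 facet normal 0.000 0.447 0.894
  outer loop
   vertex 2.5 3.5 3.0
   vertex 0.0 0.5 4.5
   vertex 4.0 1.5 4.0
  endloop
 endfacet
 facet normal -0.367 0.642 0.673
  outer loop
   vertex 2.5 3.5 3.0
   vertex 1.5 4.5 1.5
   vertex 0.0 0.5 4.5
  endloop
 endfacet
 facet normal 0.827 0.537 -0.165
  outer loop
   vertex 2.5 3.5 3.0
   vertex 4.0 1.5 4.0
   vertex 3.5 1.5 1.5
  endloop
 endfacet
 facet normal 0.818 0.545 -0.182
  outer loop
   vertex 2.5 3.5 3.0
   vertex 3.5 1.5 1.5
   vertex 1.5 4.5 1.5
  endloop
 endfacet
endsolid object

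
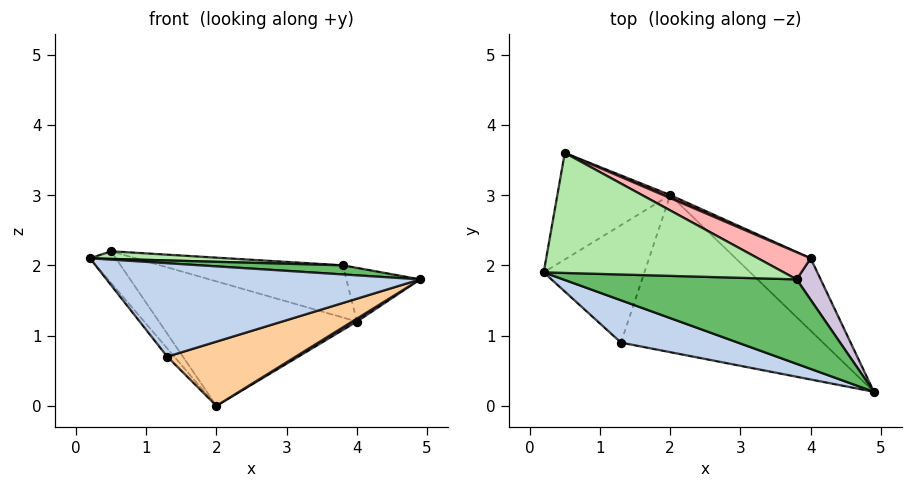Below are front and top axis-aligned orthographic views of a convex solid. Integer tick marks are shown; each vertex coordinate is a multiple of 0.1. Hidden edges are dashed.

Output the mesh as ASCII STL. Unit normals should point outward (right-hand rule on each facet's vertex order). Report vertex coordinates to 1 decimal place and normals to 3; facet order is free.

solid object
 facet normal -0.791 0.174 -0.587
  outer loop
   vertex 2.0 3.0 0.0
   vertex 0.2 1.9 2.1
   vertex 0.5 3.6 2.2
  endloop
 endfacet
 facet normal -0.290 -0.872 0.395
  outer loop
   vertex 1.3 0.9 0.7
   vertex 4.9 0.2 1.8
   vertex 0.2 1.9 2.1
  endloop
 endfacet
 facet normal -0.770 0.044 -0.637
  outer loop
   vertex 1.3 0.9 0.7
   vertex 0.2 1.9 2.1
   vertex 2.0 3.0 0.0
  endloop
 endfacet
 facet normal 0.205 -0.370 -0.906
  outer loop
   vertex 1.3 0.9 0.7
   vertex 2.0 3.0 0.0
   vertex 4.9 0.2 1.8
  endloop
 endfacet
 facet normal 0.025 -0.107 0.994
  outer loop
   vertex 3.8 1.8 2.0
   vertex 0.2 1.9 2.1
   vertex 4.9 0.2 1.8
  endloop
 endfacet
 facet normal 0.026 -0.063 0.998
  outer loop
   vertex 3.8 1.8 2.0
   vertex 0.5 3.6 2.2
   vertex 0.2 1.9 2.1
  endloop
 endfacet
 facet normal 0.399 0.917 0.022
  outer loop
   vertex 4.0 2.1 1.2
   vertex 2.0 3.0 0.0
   vertex 0.5 3.6 2.2
  endloop
 endfacet
 facet normal 0.456 0.790 0.410
  outer loop
   vertex 4.0 2.1 1.2
   vertex 0.5 3.6 2.2
   vertex 3.8 1.8 2.0
  endloop
 endfacet
 facet normal 0.503 -0.035 -0.864
  outer loop
   vertex 4.0 2.1 1.2
   vertex 4.9 0.2 1.8
   vertex 2.0 3.0 0.0
  endloop
 endfacet
 facet normal 0.784 0.491 0.380
  outer loop
   vertex 4.0 2.1 1.2
   vertex 3.8 1.8 2.0
   vertex 4.9 0.2 1.8
  endloop
 endfacet
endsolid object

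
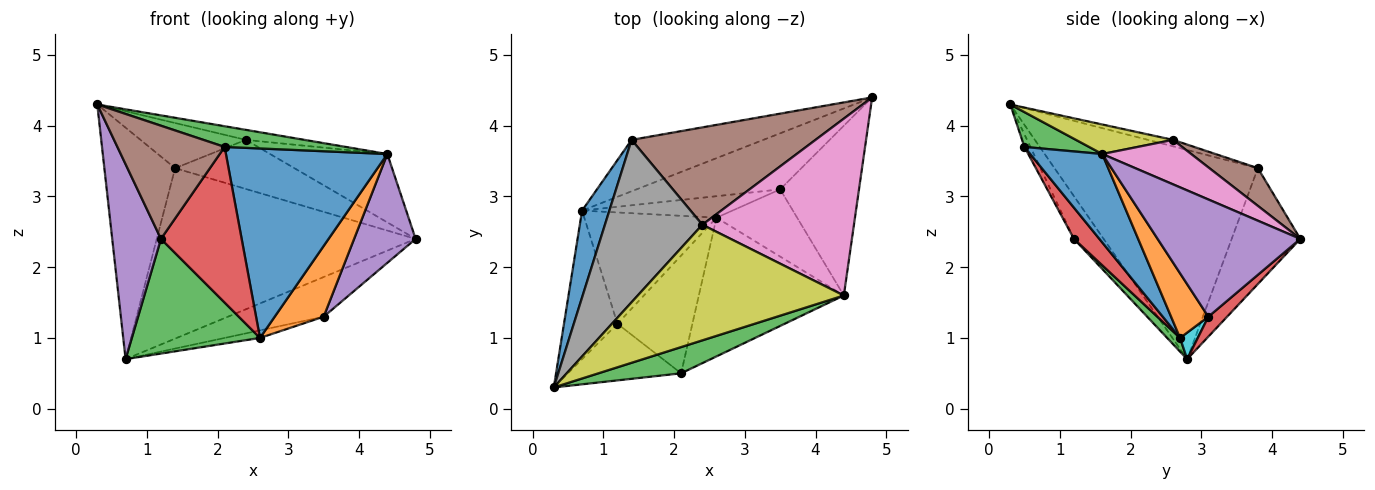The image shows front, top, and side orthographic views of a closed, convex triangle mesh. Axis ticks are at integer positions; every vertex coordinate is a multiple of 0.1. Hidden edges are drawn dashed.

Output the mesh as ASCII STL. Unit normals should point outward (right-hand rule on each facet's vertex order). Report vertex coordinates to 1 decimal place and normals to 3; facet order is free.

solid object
 facet normal -0.937 0.326 0.122
  outer loop
   vertex 1.4 3.8 3.4
   vertex 0.7 2.8 0.7
   vertex 0.3 0.3 4.3
  endloop
 endfacet
 facet normal -0.246 0.928 -0.280
  outer loop
   vertex 1.4 3.8 3.4
   vertex 4.8 4.4 2.4
   vertex 0.7 2.8 0.7
  endloop
 endfacet
 facet normal 0.314 -0.588 0.745
  outer loop
   vertex 2.1 0.5 3.7
   vertex 4.4 1.6 3.6
   vertex 0.3 0.3 4.3
  endloop
 endfacet
 facet normal 0.112 0.574 -0.811
  outer loop
   vertex 3.5 3.1 1.3
   vertex 0.7 2.8 0.7
   vertex 4.8 4.4 2.4
  endloop
 endfacet
 facet normal 0.781 -0.337 -0.525
  outer loop
   vertex 3.5 3.1 1.3
   vertex 4.8 4.4 2.4
   vertex 4.4 1.6 3.6
  endloop
 endfacet
 facet normal 0.180 0.443 0.878
  outer loop
   vertex 2.4 2.6 3.8
   vertex 4.8 4.4 2.4
   vertex 1.4 3.8 3.4
  endloop
 endfacet
 facet normal 0.264 0.348 0.900
  outer loop
   vertex 2.4 2.6 3.8
   vertex 4.4 1.6 3.6
   vertex 4.8 4.4 2.4
  endloop
 endfacet
 facet normal -0.064 0.267 0.961
  outer loop
   vertex 2.4 2.6 3.8
   vertex 1.4 3.8 3.4
   vertex 0.3 0.3 4.3
  endloop
 endfacet
 facet normal 0.141 0.085 0.986
  outer loop
   vertex 2.4 2.6 3.8
   vertex 0.3 0.3 4.3
   vertex 4.4 1.6 3.6
  endloop
 endfacet
 facet normal 0.164 0.328 -0.930
  outer loop
   vertex 2.6 2.7 1.0
   vertex 0.7 2.8 0.7
   vertex 3.5 3.1 1.3
  endloop
 endfacet
 facet normal 0.339 -0.759 -0.556
  outer loop
   vertex 2.6 2.7 1.0
   vertex 4.4 1.6 3.6
   vertex 2.1 0.5 3.7
  endloop
 endfacet
 facet normal 0.483 -0.635 -0.603
  outer loop
   vertex 2.6 2.7 1.0
   vertex 3.5 3.1 1.3
   vertex 4.4 1.6 3.6
  endloop
 endfacet
 facet normal 0.072 -0.716 -0.695
  outer loop
   vertex 1.2 1.2 2.4
   vertex 0.7 2.8 0.7
   vertex 2.6 2.7 1.0
  endloop
 endfacet
 facet normal 0.244 -0.773 -0.585
  outer loop
   vertex 1.2 1.2 2.4
   vertex 2.6 2.7 1.0
   vertex 2.1 0.5 3.7
  endloop
 endfacet
 facet normal -0.436 -0.716 -0.546
  outer loop
   vertex 1.2 1.2 2.4
   vertex 0.3 0.3 4.3
   vertex 0.7 2.8 0.7
  endloop
 endfacet
 facet normal -0.050 -0.893 -0.447
  outer loop
   vertex 1.2 1.2 2.4
   vertex 2.1 0.5 3.7
   vertex 0.3 0.3 4.3
  endloop
 endfacet
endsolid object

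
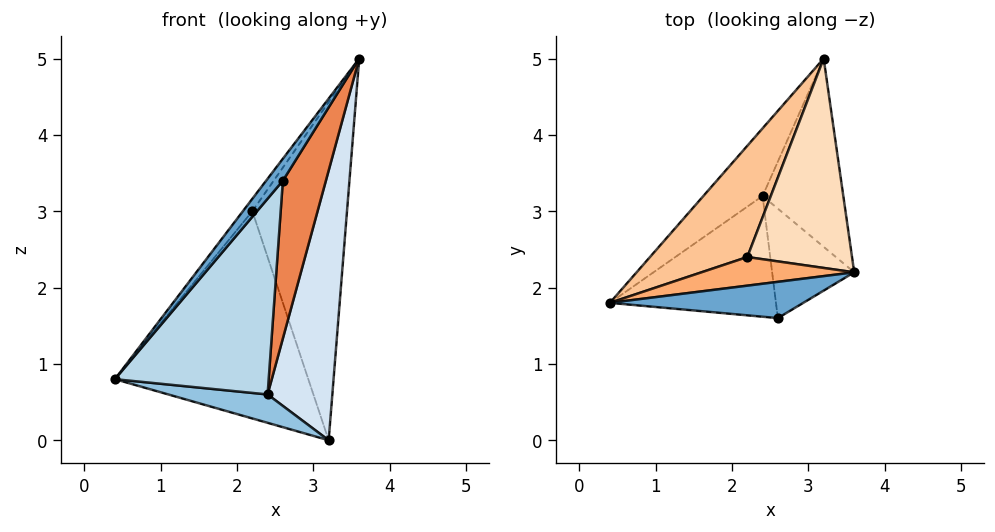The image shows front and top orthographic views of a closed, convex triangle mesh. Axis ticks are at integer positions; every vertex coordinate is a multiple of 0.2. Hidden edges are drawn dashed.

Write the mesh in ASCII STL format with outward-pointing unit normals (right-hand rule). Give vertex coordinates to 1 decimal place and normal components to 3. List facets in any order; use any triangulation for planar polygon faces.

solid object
 facet normal -0.727 -0.356 0.588
  outer loop
   vertex 2.6 1.6 3.4
   vertex 3.6 2.2 5.0
   vertex 0.4 1.8 0.8
  endloop
 endfacet
 facet normal 0.176 -0.381 -0.908
  outer loop
   vertex 2.4 3.2 0.6
   vertex 0.4 1.8 0.8
   vertex 3.2 5.0 0.0
  endloop
 endfacet
 facet normal 0.477 -0.748 -0.461
  outer loop
   vertex 2.4 3.2 0.6
   vertex 2.6 1.6 3.4
   vertex 0.4 1.8 0.8
  endloop
 endfacet
 facet normal 0.817 -0.473 -0.330
  outer loop
   vertex 2.4 3.2 0.6
   vertex 3.2 5.0 0.0
   vertex 3.6 2.2 5.0
  endloop
 endfacet
 facet normal 0.815 -0.477 -0.330
  outer loop
   vertex 2.4 3.2 0.6
   vertex 3.6 2.2 5.0
   vertex 2.6 1.6 3.4
  endloop
 endfacet
 facet normal -0.782 0.248 0.572
  outer loop
   vertex 2.2 2.4 3.0
   vertex 0.4 1.8 0.8
   vertex 3.6 2.2 5.0
  endloop
 endfacet
 facet normal -0.657 0.664 0.357
  outer loop
   vertex 2.2 2.4 3.0
   vertex 3.2 5.0 0.0
   vertex 0.4 1.8 0.8
  endloop
 endfacet
 facet normal -0.533 0.719 0.445
  outer loop
   vertex 2.2 2.4 3.0
   vertex 3.6 2.2 5.0
   vertex 3.2 5.0 0.0
  endloop
 endfacet
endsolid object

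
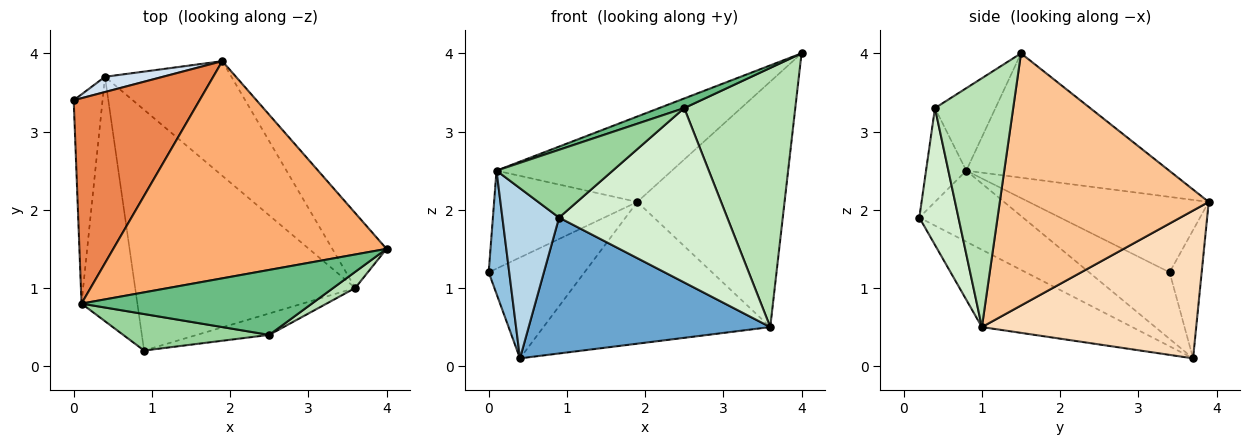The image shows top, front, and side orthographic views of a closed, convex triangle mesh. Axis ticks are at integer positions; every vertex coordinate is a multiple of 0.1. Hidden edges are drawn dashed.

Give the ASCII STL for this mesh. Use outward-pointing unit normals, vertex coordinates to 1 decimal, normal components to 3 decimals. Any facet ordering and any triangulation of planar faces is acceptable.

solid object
 facet normal -0.293 -0.470 -0.833
  outer loop
   vertex 3.6 1.0 0.5
   vertex 0.9 0.2 1.9
   vertex 0.4 3.7 0.1
  endloop
 endfacet
 facet normal -0.893 -0.228 -0.387
  outer loop
   vertex 0.1 0.8 2.5
   vertex 0.0 3.4 1.2
   vertex 0.4 3.7 0.1
  endloop
 endfacet
 facet normal -0.722 -0.395 -0.568
  outer loop
   vertex 0.1 0.8 2.5
   vertex 0.4 3.7 0.1
   vertex 0.9 0.2 1.9
  endloop
 endfacet
 facet normal -0.314 0.939 0.142
  outer loop
   vertex 1.9 3.9 2.1
   vertex 0.4 3.7 0.1
   vertex 0.0 3.4 1.2
  endloop
 endfacet
 facet normal -0.476 0.379 0.794
  outer loop
   vertex 1.9 3.9 2.1
   vertex 0.0 3.4 1.2
   vertex 0.1 0.8 2.5
  endloop
 endfacet
 facet normal -0.390 0.337 0.857
  outer loop
   vertex 1.9 3.9 2.1
   vertex 0.1 0.8 2.5
   vertex 4.0 1.5 4.0
  endloop
 endfacet
 facet normal 0.805 0.567 -0.173
  outer loop
   vertex 1.9 3.9 2.1
   vertex 4.0 1.5 4.0
   vertex 3.6 1.0 0.5
  endloop
 endfacet
 facet normal 0.592 0.627 -0.507
  outer loop
   vertex 1.9 3.9 2.1
   vertex 3.6 1.0 0.5
   vertex 0.4 3.7 0.1
  endloop
 endfacet
 facet normal -0.334 -0.138 0.932
  outer loop
   vertex 2.5 0.4 3.3
   vertex 4.0 1.5 4.0
   vertex 0.1 0.8 2.5
  endloop
 endfacet
 facet normal -0.292 -0.842 0.454
  outer loop
   vertex 2.5 0.4 3.3
   vertex 0.1 0.8 2.5
   vertex 0.9 0.2 1.9
  endloop
 endfacet
 facet normal 0.575 -0.817 0.051
  outer loop
   vertex 2.5 0.4 3.3
   vertex 3.6 1.0 0.5
   vertex 4.0 1.5 4.0
  endloop
 endfacet
 facet normal 0.225 -0.967 -0.119
  outer loop
   vertex 2.5 0.4 3.3
   vertex 0.9 0.2 1.9
   vertex 3.6 1.0 0.5
  endloop
 endfacet
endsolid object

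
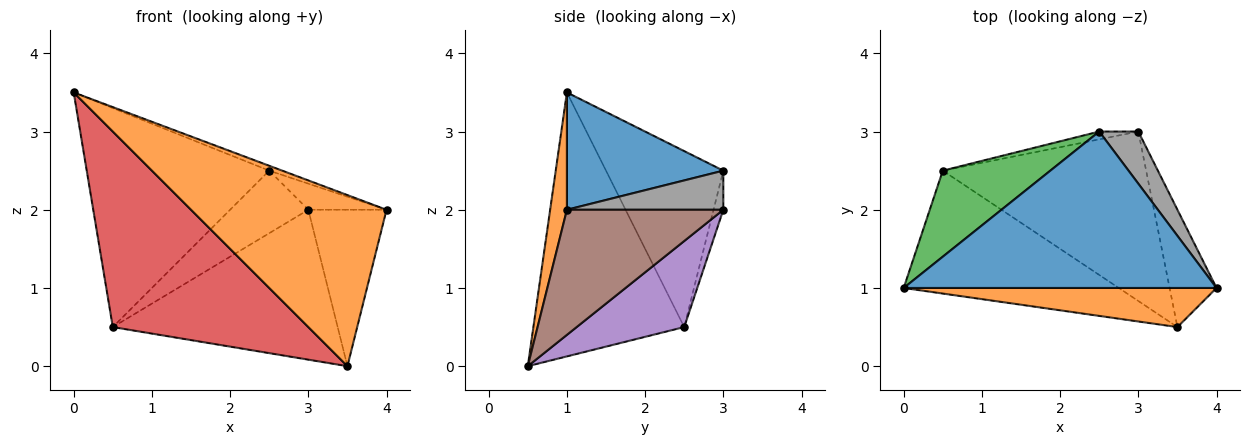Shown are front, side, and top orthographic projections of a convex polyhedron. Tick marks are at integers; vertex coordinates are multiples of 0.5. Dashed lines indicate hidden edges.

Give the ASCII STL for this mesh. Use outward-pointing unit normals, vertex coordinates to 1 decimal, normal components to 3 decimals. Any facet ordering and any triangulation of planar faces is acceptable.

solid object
 facet normal 0.351 0.029 0.936
  outer loop
   vertex 2.5 3.0 2.5
   vertex 0.0 1.0 3.5
   vertex 4.0 1.0 2.0
  endloop
 endfacet
 facet normal 0.083 -0.971 0.222
  outer loop
   vertex 3.5 0.5 0.0
   vertex 4.0 1.0 2.0
   vertex 0.0 1.0 3.5
  endloop
 endfacet
 facet normal -0.513 0.799 0.314
  outer loop
   vertex 0.5 2.5 0.5
   vertex 0.0 1.0 3.5
   vertex 2.5 3.0 2.5
  endloop
 endfacet
 facet normal -0.547 -0.709 -0.446
  outer loop
   vertex 0.5 2.5 0.5
   vertex 3.5 0.5 0.0
   vertex 0.0 1.0 3.5
  endloop
 endfacet
 facet normal 0.302 0.632 -0.714
  outer loop
   vertex 3.0 3.0 2.0
   vertex 3.5 0.5 0.0
   vertex 0.5 2.5 0.5
  endloop
 endfacet
 facet normal 0.848 0.424 -0.318
  outer loop
   vertex 3.0 3.0 2.0
   vertex 4.0 1.0 2.0
   vertex 3.5 0.5 0.0
  endloop
 endfacet
 facet normal -0.123 0.985 -0.123
  outer loop
   vertex 3.0 3.0 2.0
   vertex 0.5 2.5 0.5
   vertex 2.5 3.0 2.5
  endloop
 endfacet
 facet normal 0.667 0.333 0.667
  outer loop
   vertex 3.0 3.0 2.0
   vertex 2.5 3.0 2.5
   vertex 4.0 1.0 2.0
  endloop
 endfacet
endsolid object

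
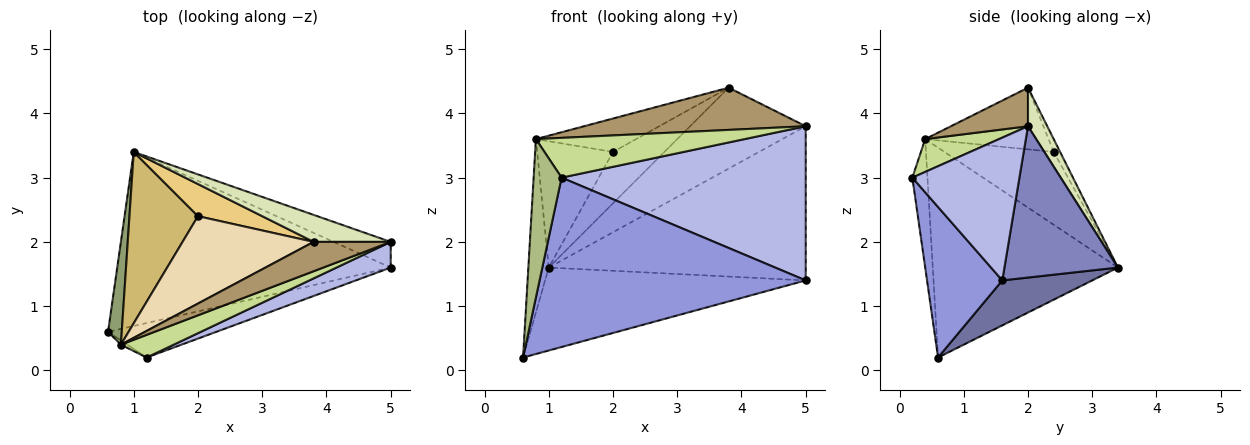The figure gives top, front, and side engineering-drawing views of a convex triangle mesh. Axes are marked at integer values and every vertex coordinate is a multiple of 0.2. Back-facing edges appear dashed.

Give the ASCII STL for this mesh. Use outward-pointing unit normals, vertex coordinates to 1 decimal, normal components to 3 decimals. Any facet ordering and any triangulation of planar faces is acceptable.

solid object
 facet normal 0.147 0.426 -0.893
  outer loop
   vertex 5.0 1.6 1.4
   vertex 0.6 0.6 0.2
   vertex 1.0 3.4 1.6
  endloop
 endfacet
 facet normal 0.399 0.904 -0.151
  outer loop
   vertex 5.0 1.6 1.4
   vertex 1.0 3.4 1.6
   vertex 5.0 2.0 3.8
  endloop
 endfacet
 facet normal 0.267 -0.944 -0.192
  outer loop
   vertex 5.0 1.6 1.4
   vertex 1.2 0.2 3.0
   vertex 0.6 0.6 0.2
  endloop
 endfacet
 facet normal 0.397 -0.905 0.151
  outer loop
   vertex 5.0 1.6 1.4
   vertex 5.0 2.0 3.8
   vertex 1.2 0.2 3.0
  endloop
 endfacet
 facet normal -0.992 0.109 0.065
  outer loop
   vertex 0.8 0.4 3.6
   vertex 1.0 3.4 1.6
   vertex 0.6 0.6 0.2
  endloop
 endfacet
 facet normal -0.475 -0.879 -0.024
  outer loop
   vertex 0.8 0.4 3.6
   vertex 0.6 0.6 0.2
   vertex 1.2 0.2 3.0
  endloop
 endfacet
 facet normal 0.294 -0.831 0.473
  outer loop
   vertex 0.8 0.4 3.6
   vertex 1.2 0.2 3.0
   vertex 5.0 2.0 3.8
  endloop
 endfacet
 facet normal 0.156 0.937 0.312
  outer loop
   vertex 3.8 2.0 4.4
   vertex 5.0 2.0 3.8
   vertex 1.0 3.4 1.6
  endloop
 endfacet
 facet normal 0.275 -0.789 0.549
  outer loop
   vertex 3.8 2.0 4.4
   vertex 0.8 0.4 3.6
   vertex 5.0 2.0 3.8
  endloop
 endfacet
 facet normal -0.650 0.451 0.612
  outer loop
   vertex 2.0 2.4 3.4
   vertex 1.0 3.4 1.6
   vertex 0.8 0.4 3.6
  endloop
 endfacet
 facet normal -0.105 0.843 0.527
  outer loop
   vertex 2.0 2.4 3.4
   vertex 3.8 2.0 4.4
   vertex 1.0 3.4 1.6
  endloop
 endfacet
 facet normal -0.402 0.327 0.855
  outer loop
   vertex 2.0 2.4 3.4
   vertex 0.8 0.4 3.6
   vertex 3.8 2.0 4.4
  endloop
 endfacet
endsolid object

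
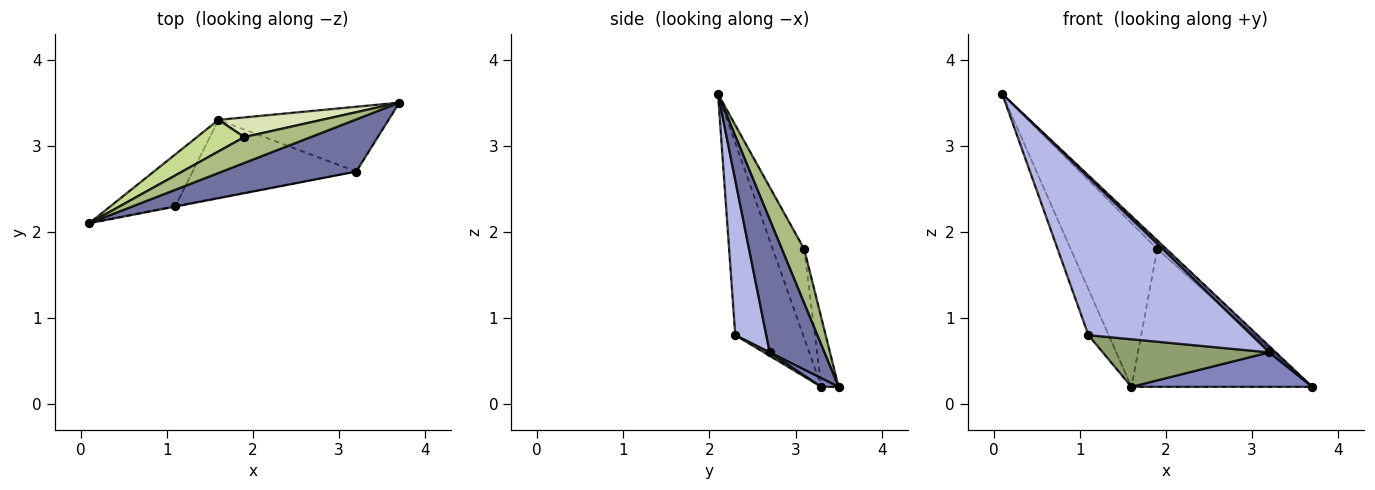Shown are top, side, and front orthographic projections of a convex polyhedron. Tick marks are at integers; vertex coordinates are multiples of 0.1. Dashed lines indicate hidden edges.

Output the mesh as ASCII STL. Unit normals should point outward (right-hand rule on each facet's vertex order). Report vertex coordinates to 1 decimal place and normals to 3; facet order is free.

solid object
 facet normal 0.701 -0.084 0.708
  outer loop
   vertex 3.2 2.7 0.6
   vertex 3.7 3.5 0.2
   vertex 0.1 2.1 3.6
  endloop
 endfacet
 facet normal 0.045 -0.469 -0.882
  outer loop
   vertex 3.2 2.7 0.6
   vertex 1.6 3.3 0.2
   vertex 3.7 3.5 0.2
  endloop
 endfacet
 facet normal -0.912 0.272 -0.306
  outer loop
   vertex 1.1 2.3 0.8
   vertex 0.1 2.1 3.6
   vertex 1.6 3.3 0.2
  endloop
 endfacet
 facet normal 0.187 -0.982 -0.003
  outer loop
   vertex 1.1 2.3 0.8
   vertex 3.2 2.7 0.6
   vertex 0.1 2.1 3.6
  endloop
 endfacet
 facet normal 0.018 -0.521 -0.853
  outer loop
   vertex 1.1 2.3 0.8
   vertex 1.6 3.3 0.2
   vertex 3.2 2.7 0.6
  endloop
 endfacet
 facet normal 0.612 0.250 0.751
  outer loop
   vertex 1.9 3.1 1.8
   vertex 0.1 2.1 3.6
   vertex 3.7 3.5 0.2
  endloop
 endfacet
 facet normal -0.335 0.925 0.179
  outer loop
   vertex 1.9 3.1 1.8
   vertex 1.6 3.3 0.2
   vertex 0.1 2.1 3.6
  endloop
 endfacet
 facet normal -0.094 0.986 0.141
  outer loop
   vertex 1.9 3.1 1.8
   vertex 3.7 3.5 0.2
   vertex 1.6 3.3 0.2
  endloop
 endfacet
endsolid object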